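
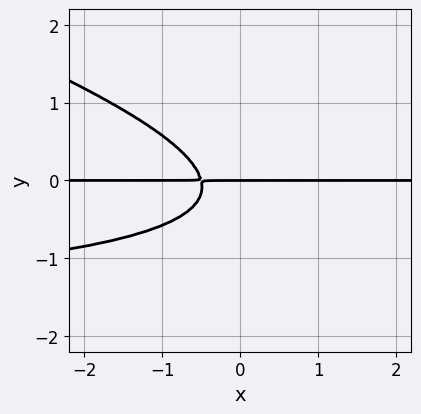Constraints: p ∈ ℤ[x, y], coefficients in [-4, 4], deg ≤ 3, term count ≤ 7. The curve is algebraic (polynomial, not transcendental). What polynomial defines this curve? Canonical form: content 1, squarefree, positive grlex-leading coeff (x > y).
x*y^2 + 3*y^3 + 2*x*y + y^2 + y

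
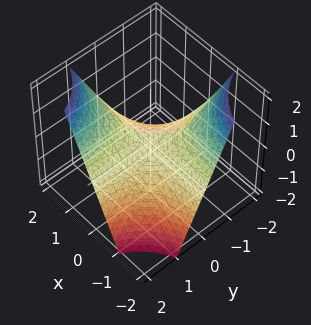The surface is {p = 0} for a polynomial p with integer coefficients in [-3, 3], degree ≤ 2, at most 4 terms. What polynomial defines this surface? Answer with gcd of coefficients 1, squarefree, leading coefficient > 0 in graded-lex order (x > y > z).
x*y - z

1. Degree: a hyperbolic paraboloid; a quadric, so deg p = 2.
2. Observable constraints: one z-axis crossing is at z = 0; the visible x-axis segment lies entirely on the surface.
3. Together with the visible shape, these determine p as stated. Check: (0, 2, 0) on the y-axis lies on the surface, and p(0, 2, 0) = 0. ✓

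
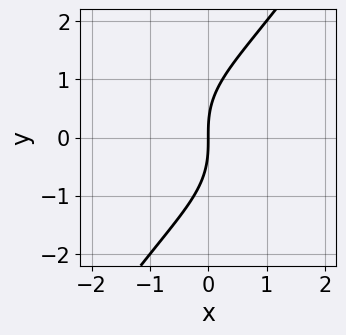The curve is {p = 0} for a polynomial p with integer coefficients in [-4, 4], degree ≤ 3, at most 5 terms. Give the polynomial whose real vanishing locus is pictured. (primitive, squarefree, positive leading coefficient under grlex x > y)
x^3 + x*y^2 - y^3 + 3*x

1. The degree is 3 — a generic line meets the curve in up to 3 points.
2. From the axis intercepts and sections: one y-axis crossing is at y = 0; it meets the x-axis at x = 0 (among the integer gridlines).
3. Assembling these constraints gives the stated polynomial.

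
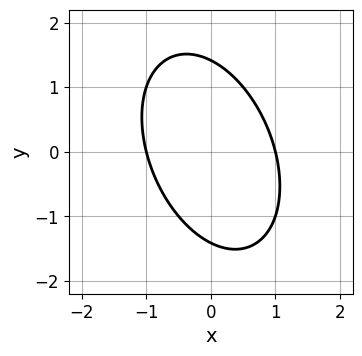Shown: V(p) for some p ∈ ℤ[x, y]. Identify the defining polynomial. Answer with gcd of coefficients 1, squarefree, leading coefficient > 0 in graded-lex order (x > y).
(a) Degree: a generic line meets the curve in up to 2 points, so deg p = 2.
(b) Against the integer gridlines: among the integer gridlines, it crosses the x-axis at x ∈ {-1, 1}.
(c) Putting this together gives p.

2*x^2 + x*y + y^2 - 2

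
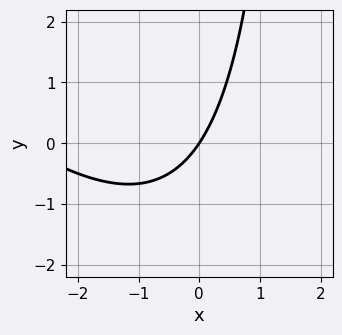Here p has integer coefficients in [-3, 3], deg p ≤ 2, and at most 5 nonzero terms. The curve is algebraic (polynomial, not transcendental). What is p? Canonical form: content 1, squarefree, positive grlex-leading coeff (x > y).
x^2 + x*y + 3*x - 2*y

1. The degree is 2 — no degree-1 curve has this shape.
2. From the axis intercepts and sections: one x-axis crossing is at x = 0; it meets the y-axis at y = 0 (among the integer gridlines).
3. Putting this together gives p.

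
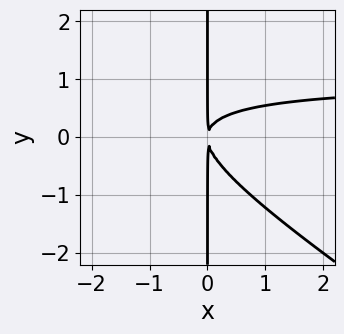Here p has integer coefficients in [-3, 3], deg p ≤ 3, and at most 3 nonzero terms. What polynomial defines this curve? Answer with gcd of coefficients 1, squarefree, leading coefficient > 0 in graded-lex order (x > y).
1. deg p = 3. A generic line meets the curve in up to 3 points.
2. Against the integer gridlines: the visible y-axis segment lies entirely on the curve.
3. Solving for integer coefficients yields p as stated.

2*x^2*y + 3*x*y^2 - 2*x^2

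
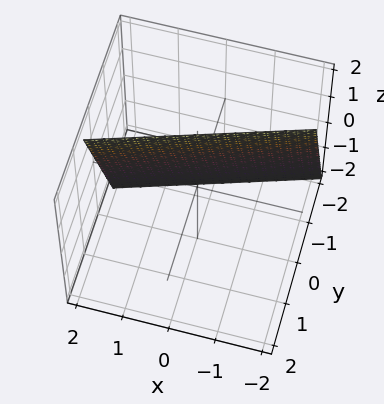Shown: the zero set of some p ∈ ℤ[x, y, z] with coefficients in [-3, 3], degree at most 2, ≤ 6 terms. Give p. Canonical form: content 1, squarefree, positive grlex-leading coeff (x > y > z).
x - 3*y + z - 2

1. deg p = 1. The surface is flat (a plane).
2. From the visible intercepts: it crosses the x-axis at the gridline x = 2; it meets the z-axis at z = 2 (among the integer gridlines).
3. Matching integer coefficients to the picture gives p.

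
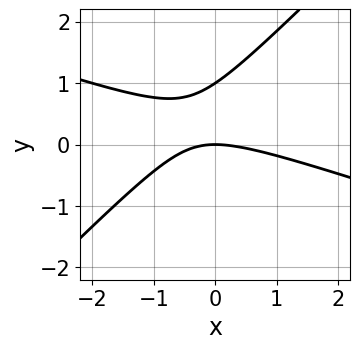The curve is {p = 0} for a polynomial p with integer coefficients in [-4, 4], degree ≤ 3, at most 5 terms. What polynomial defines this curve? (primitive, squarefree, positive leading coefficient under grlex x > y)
(a) The degree is 2 — no degree-1 curve has this shape.
(b) From the axis intercepts and sections: it meets the x-axis at x = 0 (among the integer gridlines); the y-axis gridline crossings are at y ∈ {0, 1}.
(c) Together with the visible shape, these determine p as stated.

x^2 + 2*x*y - 3*y^2 + 3*y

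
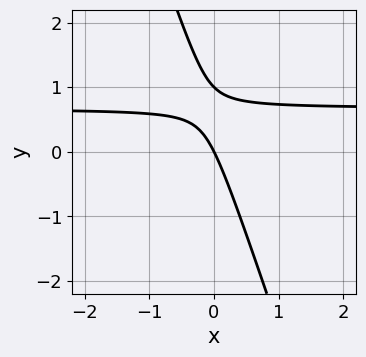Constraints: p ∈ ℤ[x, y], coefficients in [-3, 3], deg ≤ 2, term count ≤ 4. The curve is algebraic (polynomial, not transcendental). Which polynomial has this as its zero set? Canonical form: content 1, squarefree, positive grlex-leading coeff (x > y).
First, deg p = 2. A generic line meets the curve in up to 2 points.
Next, against the integer gridlines: among the integer gridlines, it crosses the y-axis at y ∈ {0, 1}; it meets the x-axis at x = 0 (among the integer gridlines).
Finally, putting this together gives p.

3*x*y + y^2 - 2*x - y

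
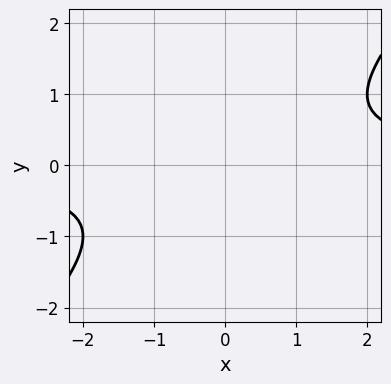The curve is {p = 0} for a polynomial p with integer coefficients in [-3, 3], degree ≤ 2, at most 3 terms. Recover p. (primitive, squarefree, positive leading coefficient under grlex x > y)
x*y - y^2 - 1

First, the degree is 2 — no degree-1 curve has this shape.
Next, from the axis intercepts and sections: no x-intercept at any integer in the box; it misses every integer gridline on the y-axis.
Finally, solving for integer coefficients yields p as stated.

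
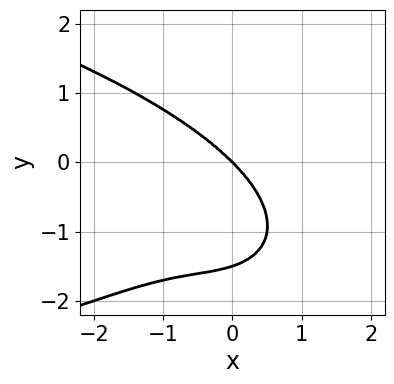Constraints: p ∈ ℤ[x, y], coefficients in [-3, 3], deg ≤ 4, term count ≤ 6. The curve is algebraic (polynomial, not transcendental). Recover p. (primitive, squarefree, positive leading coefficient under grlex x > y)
x^2*y^2 + 2*y^4 + 2*x^3 + x*y^2 + 3*y^3

First, degree: the shape is more complex than any degree-3 curve, so deg p = 4.
Next, from the visible intercepts: it crosses the x-axis at the gridline x = 0; it crosses the y-axis at the gridline y = 0.
Finally, the integer polynomial consistent with all of this is the stated p.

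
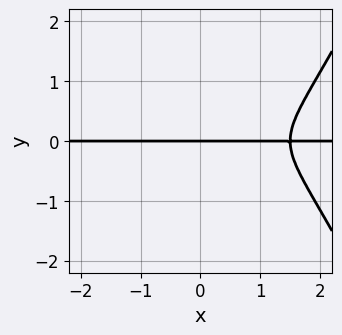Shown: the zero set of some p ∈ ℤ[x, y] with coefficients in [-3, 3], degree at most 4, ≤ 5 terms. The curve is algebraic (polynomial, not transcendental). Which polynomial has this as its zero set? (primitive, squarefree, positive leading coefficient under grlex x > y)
(a) deg p = 4. The shape is more complex than any degree-3 curve.
(b) From the axis intercepts and sections: it meets the y-axis at y = 0 (among the integer gridlines); the visible x-axis segment lies entirely on the curve.
(c) These observations pin down the coefficients.

2*x^3*y - 3*x^2*y - 3*y^3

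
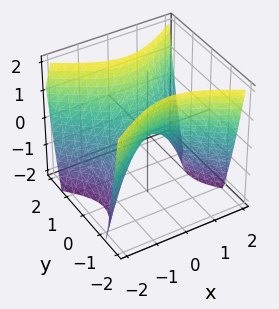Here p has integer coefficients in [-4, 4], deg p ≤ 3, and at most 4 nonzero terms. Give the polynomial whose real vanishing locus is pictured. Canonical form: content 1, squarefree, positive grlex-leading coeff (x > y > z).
(a) Degree: a saddle surface; a quadric, so deg p = 2.
(b) Symmetries: it's symmetric under x → −x, forcing even powers of x; mirror symmetry y ↦ −y ⇒ only even powers of y.
(c) Reading off the gridlines: it meets the z-axis at z = 0 (among the integer gridlines); one y-axis crossing is at y = 0; it meets the x-axis at x = 0 (among the integer gridlines).
(d) Assembling these constraints gives the stated polynomial.

2*x^2 - 3*y^2 + 2*z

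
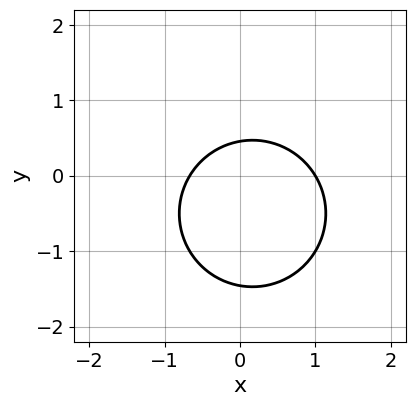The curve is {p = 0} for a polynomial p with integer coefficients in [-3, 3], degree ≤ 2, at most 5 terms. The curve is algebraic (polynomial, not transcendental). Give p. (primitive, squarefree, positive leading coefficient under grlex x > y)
3*x^2 + 3*y^2 - x + 3*y - 2

1. The degree is 2 — the shape is more complex than any degree-1 curve.
2. From the visible intercepts: it crosses the x-axis at the gridline x = 1.
3. Together with the visible shape, these determine p as stated.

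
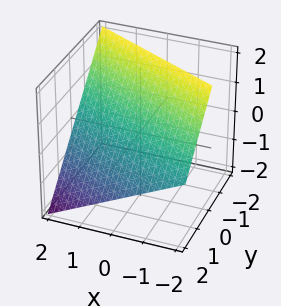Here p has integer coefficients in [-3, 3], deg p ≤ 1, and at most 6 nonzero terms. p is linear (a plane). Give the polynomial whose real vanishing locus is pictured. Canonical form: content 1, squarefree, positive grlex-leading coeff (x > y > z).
First, degree: every cross-section is a straight line — this is a plane, so deg p = 1.
Then, reading off the gridlines: one z-axis crossing is at z = 1; it meets the x-axis at x = 2 (among the integer gridlines).
Finally, assembling these constraints gives the stated polynomial. Check: (0, 1, 0) on the y-axis lies on the surface, and p(0, 1, 0) = 0. ✓

x + 2*y + 2*z - 2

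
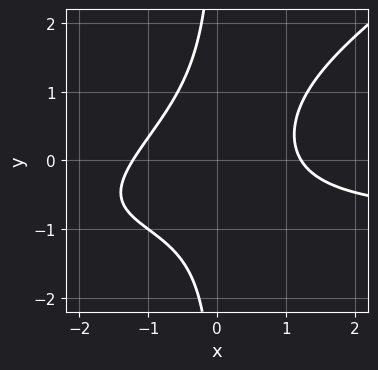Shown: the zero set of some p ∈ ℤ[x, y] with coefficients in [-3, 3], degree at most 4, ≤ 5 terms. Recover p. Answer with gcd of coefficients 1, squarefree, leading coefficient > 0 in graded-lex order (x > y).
2*x^2*y - 3*x*y^2 + 2*x^2 - 3

1. deg p = 3. No degree-2 curve has this shape.
2. Against the integer gridlines: it misses every integer gridline on the y-axis.
3. The integer polynomial consistent with all of this is the stated p.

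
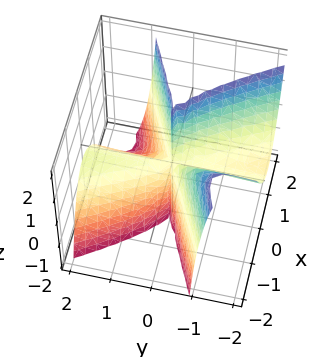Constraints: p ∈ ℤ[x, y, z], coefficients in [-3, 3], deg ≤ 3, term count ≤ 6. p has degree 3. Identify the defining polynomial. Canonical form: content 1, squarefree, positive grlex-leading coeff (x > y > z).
2*x^3 - 3*x^2*y - 2*x*y^2 - 2*y^2*z

1. deg p = 3. The shape is more complex than any degree-2 surface.
2. Checking where it meets the axes: it crosses the x-axis at the gridline x = 0; every point of the z-axis in the box is on the surface.
3. Matching integer coefficients to the picture gives p. Check: (0, -2, 0) on the y-axis lies on the surface, and p(0, -2, 0) = 0. ✓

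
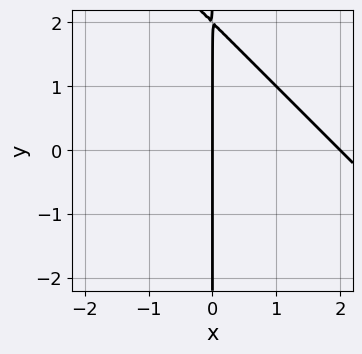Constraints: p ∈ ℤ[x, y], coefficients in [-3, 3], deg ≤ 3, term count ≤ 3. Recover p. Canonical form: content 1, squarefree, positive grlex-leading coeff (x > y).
x^2 + x*y - 2*x

(a) The degree is 2 — the shape is more complex than any degree-1 curve.
(b) Against the integer gridlines: the visible y-axis segment lies entirely on the curve; the x-axis gridline crossings are at x ∈ {0, 2}.
(c) Matching integer coefficients to the picture gives p.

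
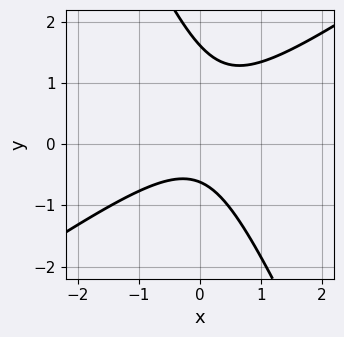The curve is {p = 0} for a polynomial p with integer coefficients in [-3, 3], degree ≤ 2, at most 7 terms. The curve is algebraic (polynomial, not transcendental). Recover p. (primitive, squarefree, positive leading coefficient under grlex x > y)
3*x^2 - 3*x*y - 2*y^2 + 2*y + 2

The degree is 2 — a generic line meets the curve in up to 2 points.
Against the integer gridlines: no x-intercept at any integer in the box.
Fitting integer coefficients to these (and the overall shape) gives p.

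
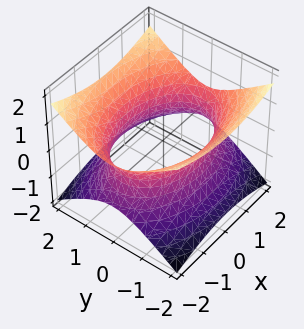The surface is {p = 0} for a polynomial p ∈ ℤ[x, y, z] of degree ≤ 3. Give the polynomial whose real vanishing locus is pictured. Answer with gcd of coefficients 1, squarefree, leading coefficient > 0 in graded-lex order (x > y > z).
x^2 + 2*y^2 - 3*z^2 - 3

(a) deg p = 2.
(b) Symmetries: the y ↦ −y reflection is a symmetry, so y appears only in even powers; it's symmetric under x → −x, forcing even powers of x; mirror symmetry z ↦ −z ⇒ only even powers of z.
(c) From the visible intercepts: it misses every integer gridline on the z-axis.
(d) Putting this together gives p.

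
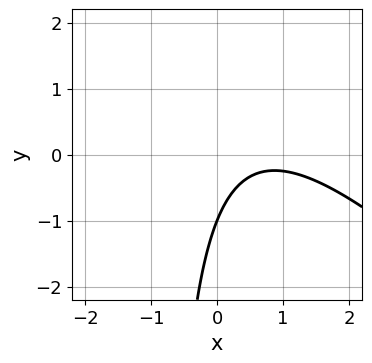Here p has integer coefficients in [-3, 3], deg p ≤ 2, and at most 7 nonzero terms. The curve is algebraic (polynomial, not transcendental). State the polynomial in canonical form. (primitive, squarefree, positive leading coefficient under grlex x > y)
2*x^2 + 2*x*y - 3*x + 2*y + 2

First, deg p = 2. No degree-1 curve has this shape.
Then, against the integer gridlines: it misses every integer gridline on the x-axis; it meets the y-axis at y = -1 (among the integer gridlines).
Finally, solving for integer coefficients yields p as stated.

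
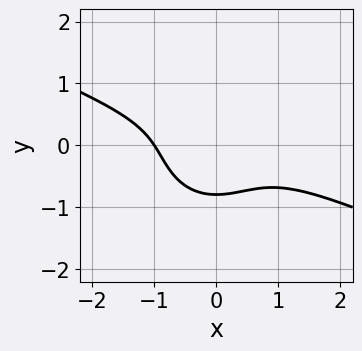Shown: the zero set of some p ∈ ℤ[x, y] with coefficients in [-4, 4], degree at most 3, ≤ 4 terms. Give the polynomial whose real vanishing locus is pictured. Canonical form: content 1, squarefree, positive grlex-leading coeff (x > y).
Degree: no degree-2 curve has this shape, so deg p = 3.
Observable constraints: it meets the x-axis at x = -1 (among the integer gridlines).
Assembling these constraints gives the stated polynomial.

x^3 + 2*x^2*y + 2*y^3 + 1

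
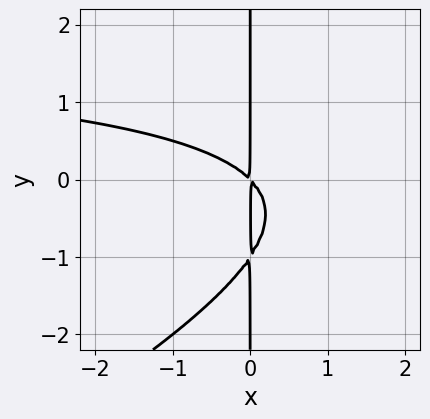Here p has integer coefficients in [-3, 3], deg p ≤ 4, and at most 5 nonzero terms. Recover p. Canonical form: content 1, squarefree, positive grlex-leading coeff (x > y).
First, the degree is 3 — a generic line meets the curve in up to 3 points.
Next, from the visible intercepts: every point of the y-axis in the box is on the curve.
Finally, assembling these constraints gives the stated polynomial.

x^2*y - 2*x*y^2 - 2*x^2 - 2*x*y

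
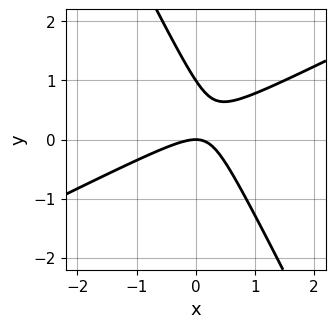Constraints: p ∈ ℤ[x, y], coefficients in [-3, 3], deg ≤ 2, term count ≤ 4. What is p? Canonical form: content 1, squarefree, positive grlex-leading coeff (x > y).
2*x^2 - 3*x*y - 2*y^2 + 2*y

The degree is 2 — the shape is more complex than any degree-1 curve.
Observable constraints: the y-axis gridline crossings are at y ∈ {0, 1}; it crosses the x-axis at the gridline x = 0.
Fitting integer coefficients to these (and the overall shape) gives p.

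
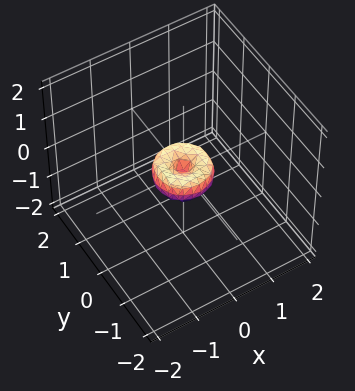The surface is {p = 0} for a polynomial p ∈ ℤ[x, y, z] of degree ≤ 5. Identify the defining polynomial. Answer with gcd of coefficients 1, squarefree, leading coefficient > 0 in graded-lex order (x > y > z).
Degree: a generic line meets the surface in up to 4 points, so deg p = 4.
Symmetry: the z-axis is an axis of rotation, so x and y enter only as x² + y².
From the axis intercepts and sections: one x-axis crossing is at x = 0; it meets the z-axis at z = 0 (among the integer gridlines).
Together with the visible shape, these determine p as stated.

2*x^4 + 4*x^2*y^2 + 2*y^4 - x^2 - y^2 + z^2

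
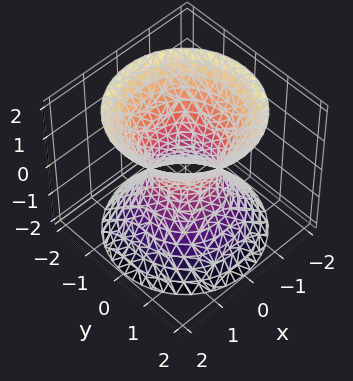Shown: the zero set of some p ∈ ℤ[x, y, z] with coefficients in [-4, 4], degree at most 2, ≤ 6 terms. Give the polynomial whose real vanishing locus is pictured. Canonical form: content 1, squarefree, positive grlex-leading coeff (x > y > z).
3*x^2 + 3*y^2 - 2*z^2 - 2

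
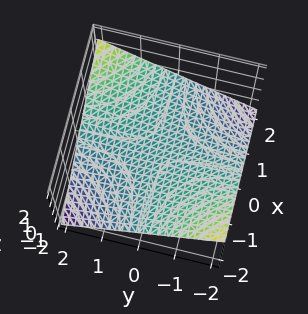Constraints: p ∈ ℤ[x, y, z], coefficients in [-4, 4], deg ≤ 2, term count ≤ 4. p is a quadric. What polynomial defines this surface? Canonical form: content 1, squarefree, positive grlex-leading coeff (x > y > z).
x*y - 3*z

(a) The degree is 2 — a hyperbolic paraboloid; a quadric.
(b) From the visible intercepts: one z-axis crossing is at z = 0; the visible y-axis segment lies entirely on the surface; every point of the x-axis in the box is on the surface.
(c) Assembling these constraints gives the stated polynomial.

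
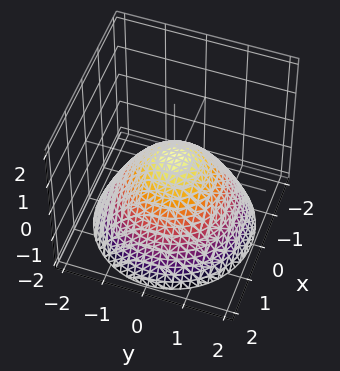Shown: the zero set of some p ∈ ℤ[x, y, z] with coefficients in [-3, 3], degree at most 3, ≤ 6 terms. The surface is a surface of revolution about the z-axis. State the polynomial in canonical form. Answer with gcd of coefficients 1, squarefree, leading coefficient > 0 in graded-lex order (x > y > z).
2*x^2 + 2*y^2 + 3*z - 1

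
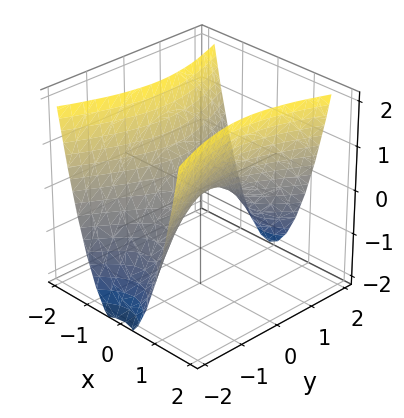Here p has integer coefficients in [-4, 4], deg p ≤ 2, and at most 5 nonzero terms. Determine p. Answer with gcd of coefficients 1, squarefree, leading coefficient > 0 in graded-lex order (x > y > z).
3*x^2 - y^2 - 2*z

deg p = 2. A saddle surface; a quadric.
Symmetries: it's symmetric under x → −x, forcing even powers of x; it's symmetric under y → −y, forcing even powers of y.
From the visible intercepts: it meets the z-axis at z = 0 (among the integer gridlines); it crosses the y-axis at the gridline y = 0.
Assembling these constraints gives the stated polynomial.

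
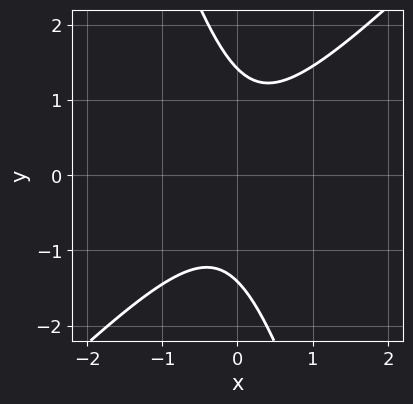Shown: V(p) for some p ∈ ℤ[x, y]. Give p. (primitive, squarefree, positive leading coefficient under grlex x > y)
3*x^2 - 2*x*y - y^2 + 2

(a) The degree is 2 — the shape is more complex than any degree-1 curve.
(b) Checking where it meets the axes: it misses every integer gridline on the x-axis.
(c) Assembling these constraints gives the stated polynomial.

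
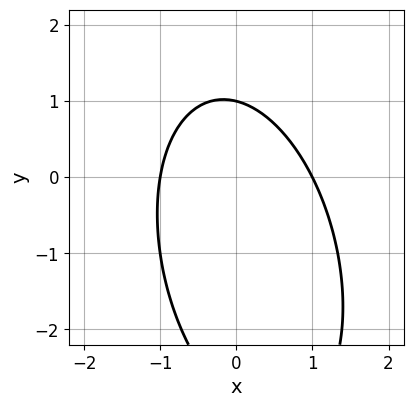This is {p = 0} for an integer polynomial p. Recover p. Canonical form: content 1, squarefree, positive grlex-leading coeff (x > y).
First, degree: no degree-1 curve has this shape, so deg p = 2.
Next, against the integer gridlines: it meets the y-axis at y = 1 (among the integer gridlines); among the integer gridlines, it crosses the x-axis at x ∈ {-1, 1}.
Finally, matching integer coefficients to the picture gives p.

3*x^2 + x*y + y^2 + 2*y - 3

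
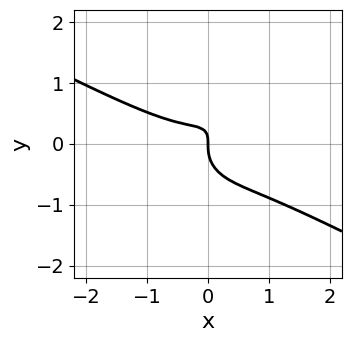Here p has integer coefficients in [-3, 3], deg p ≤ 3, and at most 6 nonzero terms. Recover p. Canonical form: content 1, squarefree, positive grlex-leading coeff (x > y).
2*x^3 + 3*x^2*y + 3*y^3 - 2*x*y + x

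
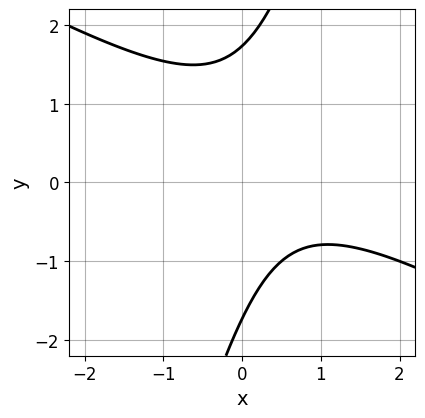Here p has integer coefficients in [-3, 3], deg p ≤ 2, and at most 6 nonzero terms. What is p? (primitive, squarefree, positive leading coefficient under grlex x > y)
2*x^2 + 3*x*y - y^2 - 2*x + 3

(a) deg p = 2. A generic line meets the curve in up to 2 points.
(b) From the axis intercepts and sections: no x-intercept at any integer in the box.
(c) Matching integer coefficients to the picture gives p.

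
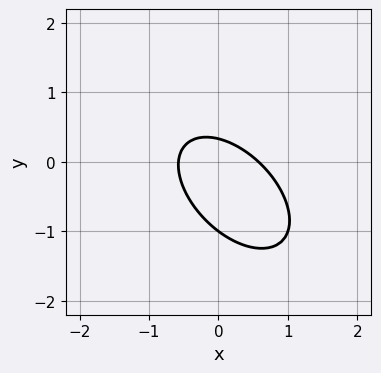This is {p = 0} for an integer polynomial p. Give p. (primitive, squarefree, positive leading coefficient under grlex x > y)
First, the degree is 2 — the shape is more complex than any degree-1 curve.
Then, against the integer gridlines: it crosses the y-axis at the gridline y = -1.
Finally, putting this together gives p.

3*x^2 + 3*x*y + 3*y^2 + 2*y - 1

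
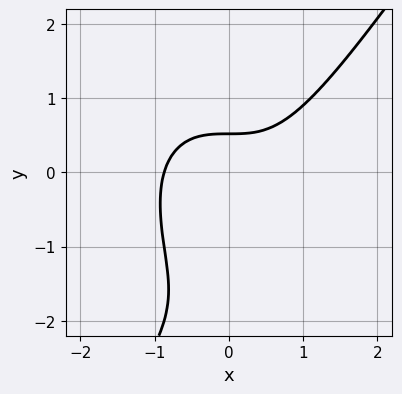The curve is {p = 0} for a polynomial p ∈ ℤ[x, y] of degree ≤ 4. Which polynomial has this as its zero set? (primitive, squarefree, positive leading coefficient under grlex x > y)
1. deg p = 3. No degree-2 curve has this shape.
2. Matching integer coefficients to the picture gives p.

3*x^3 - y^3 - 3*y^2 - 2*y + 2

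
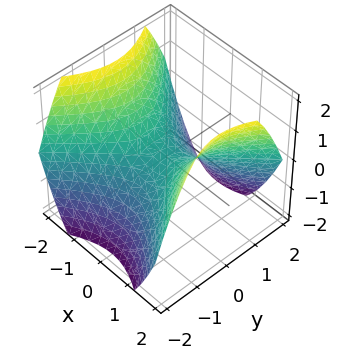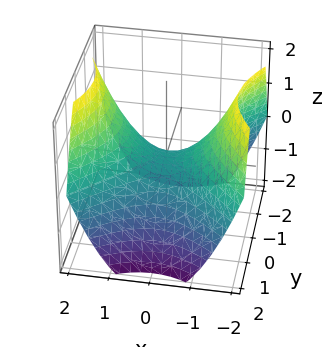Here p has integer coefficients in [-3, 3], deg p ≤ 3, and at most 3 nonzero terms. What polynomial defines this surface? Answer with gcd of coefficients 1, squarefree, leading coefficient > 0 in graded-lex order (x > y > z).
2*x^2 - 2*y^2 - 3*z

deg p = 2. A saddle surface; a quadric.
Symmetries: it's symmetric under x → −x, forcing even powers of x; mirror symmetry y ↦ −y ⇒ only even powers of y.
Observable constraints: it crosses the z-axis at the gridline z = 0; it meets the y-axis at y = 0 (among the integer gridlines); one x-axis crossing is at x = 0.
Fitting integer coefficients to these (and the overall shape) gives p.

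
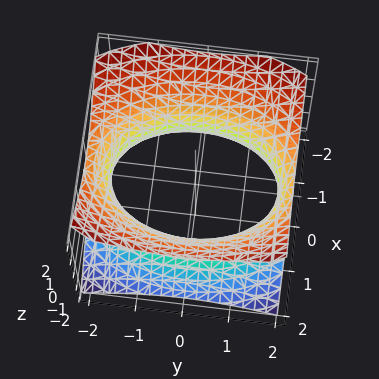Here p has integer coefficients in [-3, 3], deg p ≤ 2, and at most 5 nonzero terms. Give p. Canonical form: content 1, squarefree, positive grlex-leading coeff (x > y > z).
The degree is 2 — one connected sheet with a waist; a quadric.
Symmetries: it's symmetric under z → −z, forcing even powers of z; the y ↦ −y reflection is a symmetry, so y appears only in even powers; the x ↦ −x reflection is a symmetry, so x appears only in even powers.
Observable constraints: the surface avoids every integer z-axis point in the box.
Together with the visible shape, these determine p as stated.

2*x^2 + y^2 - 2*z^2 - 3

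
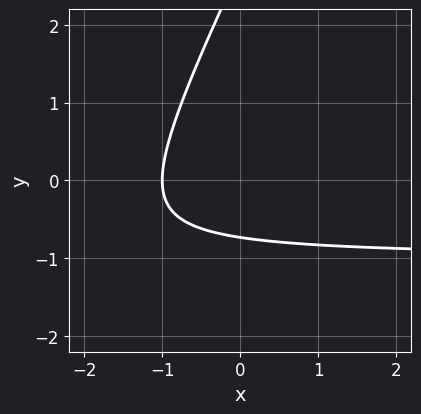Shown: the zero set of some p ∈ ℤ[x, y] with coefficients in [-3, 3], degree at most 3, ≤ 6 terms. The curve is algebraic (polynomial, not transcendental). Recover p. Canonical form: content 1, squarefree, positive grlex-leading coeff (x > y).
Degree: the shape is more complex than any degree-1 curve, so deg p = 2.
From the visible intercepts: one x-axis crossing is at x = -1.
These observations pin down the coefficients.

2*x*y - y^2 + 2*x + 2*y + 2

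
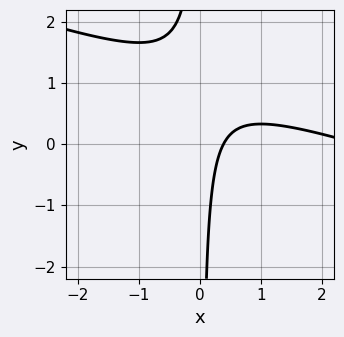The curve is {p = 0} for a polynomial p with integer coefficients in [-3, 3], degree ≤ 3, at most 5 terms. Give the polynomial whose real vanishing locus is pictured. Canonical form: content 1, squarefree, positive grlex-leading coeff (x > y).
x^2 + 3*x*y - 3*x + 1

First, deg p = 2. No degree-1 curve has this shape.
Then, observable constraints: no y-intercept at any integer in the box.
Finally, fitting integer coefficients to these (and the overall shape) gives p.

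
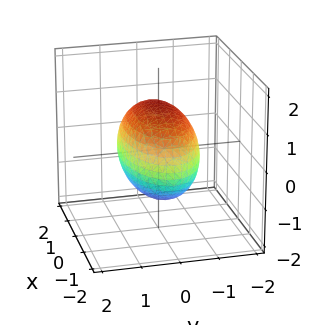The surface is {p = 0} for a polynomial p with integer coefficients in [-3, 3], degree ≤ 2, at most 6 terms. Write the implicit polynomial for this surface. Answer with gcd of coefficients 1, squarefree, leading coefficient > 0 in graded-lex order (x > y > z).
x^2 + 3*y^2 + 2*z^2 - 3

1. deg p = 2. A closed, bounded, convex surface; a quadric.
2. Symmetries: the x ↦ −x reflection is a symmetry, so x appears only in even powers; it's symmetric under y → −y, forcing even powers of y; the z ↦ −z reflection is a symmetry, so z appears only in even powers.
3. From the visible intercepts: among the integer gridlines, it crosses the y-axis at y ∈ {-1, 1}.
4. Solving for integer coefficients yields p as stated.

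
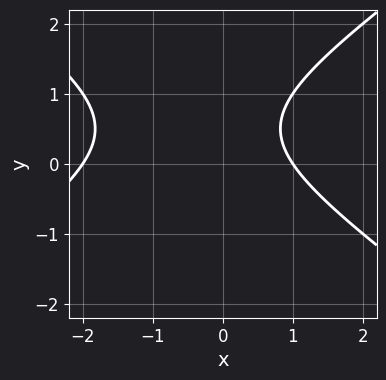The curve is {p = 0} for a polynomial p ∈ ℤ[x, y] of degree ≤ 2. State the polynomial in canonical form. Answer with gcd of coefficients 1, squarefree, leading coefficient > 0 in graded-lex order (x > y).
x^2 - 2*y^2 + x + 2*y - 2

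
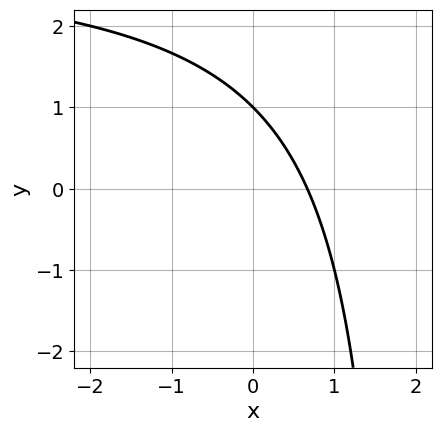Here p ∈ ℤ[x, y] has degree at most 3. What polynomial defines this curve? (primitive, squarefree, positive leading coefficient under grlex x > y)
First, deg p = 2. A generic line meets the curve in up to 2 points.
Next, checking where it meets the axes: one y-axis crossing is at y = 1.
Finally, assembling these constraints gives the stated polynomial.

x*y - 3*x - 2*y + 2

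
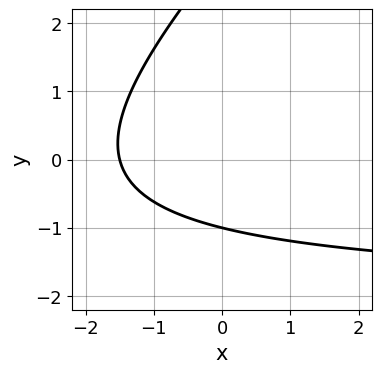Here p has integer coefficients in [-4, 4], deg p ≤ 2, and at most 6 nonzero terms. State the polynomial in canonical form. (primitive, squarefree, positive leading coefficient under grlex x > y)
x*y - y^2 + 2*x + 2*y + 3

1. Degree: the shape is more complex than any degree-1 curve, so deg p = 2.
2. Reading off the gridlines: one y-axis crossing is at y = -1.
3. Assembling these constraints gives the stated polynomial.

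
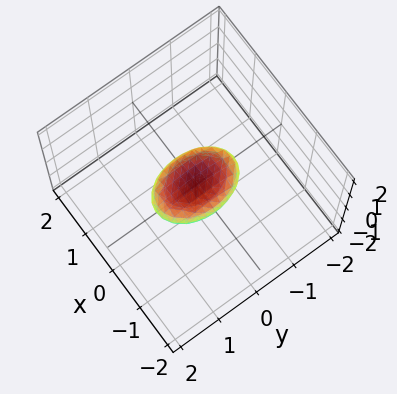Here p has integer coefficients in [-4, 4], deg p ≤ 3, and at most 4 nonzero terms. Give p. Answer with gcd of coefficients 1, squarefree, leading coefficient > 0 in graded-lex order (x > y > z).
Degree: a closed, bounded, convex surface; a quadric, so deg p = 2.
Symmetries: it's symmetric under x → −x, forcing even powers of x; the y ↦ −y reflection is a symmetry, so y appears only in even powers; it's symmetric under z → −z, forcing even powers of z.
Against the integer gridlines: the y-axis gridline crossings are at y ∈ {-1, 1}.
Together with the visible shape, these determine p as stated.

2*x^2 + y^2 + 3*z^2 - 1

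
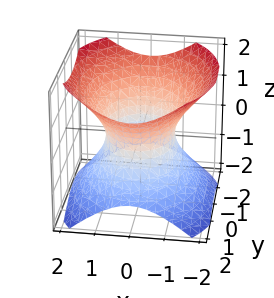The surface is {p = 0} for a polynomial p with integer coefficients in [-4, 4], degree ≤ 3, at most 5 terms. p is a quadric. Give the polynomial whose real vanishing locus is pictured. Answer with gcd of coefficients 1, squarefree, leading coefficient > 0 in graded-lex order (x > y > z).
3*x^2 + 2*y^2 - 3*z^2 - 3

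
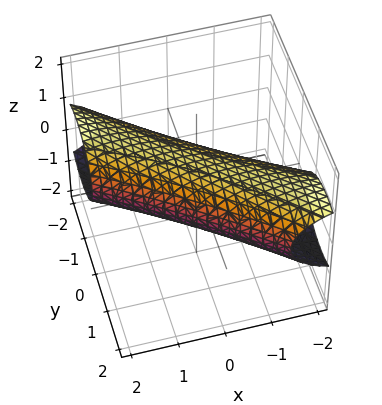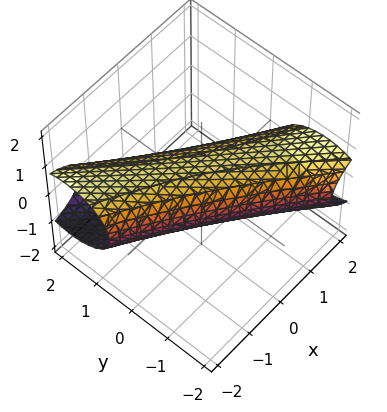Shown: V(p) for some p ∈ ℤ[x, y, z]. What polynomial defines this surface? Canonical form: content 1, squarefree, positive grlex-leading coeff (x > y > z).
First, deg p = 2.
Next, checking where it meets the axes: the y-axis gridline crossings are at y ∈ {-1, 1}.
Finally, matching integer coefficients to the picture gives p.

x^2 + 3*x*y + 2*y^2 + 3*z^2 - 2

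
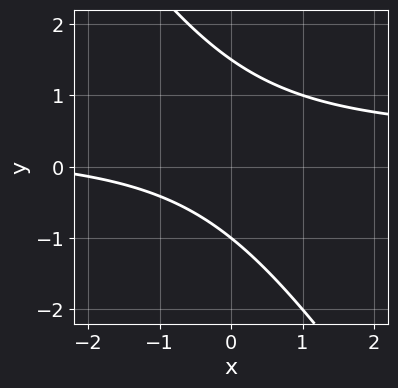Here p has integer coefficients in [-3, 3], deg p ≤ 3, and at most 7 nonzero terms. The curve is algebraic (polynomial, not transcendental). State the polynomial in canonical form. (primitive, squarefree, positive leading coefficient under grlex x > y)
1. The degree is 2 — no degree-1 curve has this shape.
2. Observable constraints: it misses every integer gridline on the x-axis; it meets the y-axis at y = -1 (among the integer gridlines).
3. Together with the visible shape, these determine p as stated.

3*x*y + 2*y^2 - x - y - 3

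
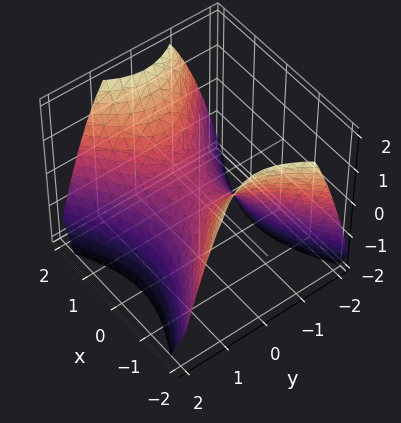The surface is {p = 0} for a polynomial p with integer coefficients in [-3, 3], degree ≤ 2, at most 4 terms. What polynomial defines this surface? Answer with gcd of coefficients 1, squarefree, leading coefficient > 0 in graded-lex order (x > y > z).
2*x^2 - 3*y^2 - 3*z

(a) The degree is 2 — a saddle surface; a quadric.
(b) Symmetries: it's symmetric under x → −x, forcing even powers of x; mirror symmetry y ↦ −y ⇒ only even powers of y.
(c) From the axis intercepts and sections: it meets the x-axis at x = 0 (among the integer gridlines); it crosses the y-axis at the gridline y = 0; it meets the z-axis at z = 0 (among the integer gridlines).
(d) Together with the visible shape, these determine p as stated.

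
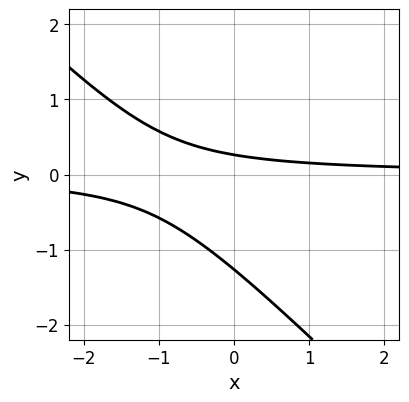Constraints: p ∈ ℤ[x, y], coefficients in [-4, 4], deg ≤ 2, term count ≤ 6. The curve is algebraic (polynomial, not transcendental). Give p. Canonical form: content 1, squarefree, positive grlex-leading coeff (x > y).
3*x*y + 3*y^2 + 3*y - 1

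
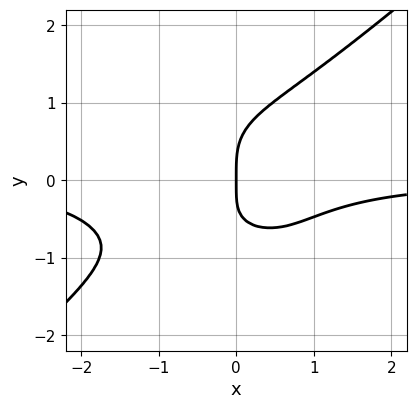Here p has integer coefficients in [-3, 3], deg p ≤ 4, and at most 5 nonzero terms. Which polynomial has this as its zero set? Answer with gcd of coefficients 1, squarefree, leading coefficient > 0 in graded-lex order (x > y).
Degree: a generic line meets the curve in up to 4 points, so deg p = 4.
Reading off the gridlines: one x-axis crossing is at x = 0; it crosses the y-axis at the gridline y = 0.
Putting this together gives p.

2*x^3*y - 3*y^4 + 2*x^2*y + 2*x*y + 3*x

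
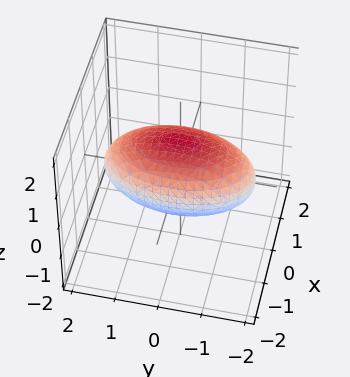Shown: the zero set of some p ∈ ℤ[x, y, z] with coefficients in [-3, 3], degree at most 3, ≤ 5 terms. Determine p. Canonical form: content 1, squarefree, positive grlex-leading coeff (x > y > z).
3*x^2 + y^2 + 3*z^2 - 3

(a) Degree: a closed, bounded, convex surface; a quadric, so deg p = 2.
(b) Symmetries: mirror symmetry z ↦ −z ⇒ only even powers of z; it's symmetric under x → −x, forcing even powers of x; it's symmetric under y → −y, forcing even powers of y.
(c) Against the integer gridlines: among the integer gridlines, it crosses the x-axis at x ∈ {-1, 1}; the z-axis gridline crossings are at z ∈ {-1, 1}.
(d) Matching integer coefficients to the picture gives p.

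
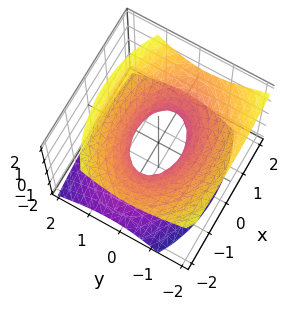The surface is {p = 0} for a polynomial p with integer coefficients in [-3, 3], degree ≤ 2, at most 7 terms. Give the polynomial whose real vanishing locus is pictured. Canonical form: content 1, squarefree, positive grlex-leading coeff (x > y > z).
Degree: a generic line meets the surface in up to 2 points, so deg p = 2.
From the axis intercepts and sections: the x-axis gridline crossings are at x ∈ {-1, 1}; the surface avoids every integer z-axis point in the box.
Assembling these constraints gives the stated polynomial.

x^2 + 2*y^2 + y*z - 2*z^2 - 1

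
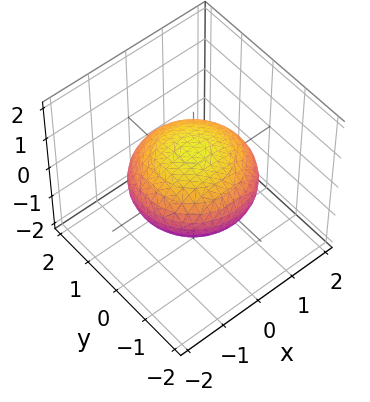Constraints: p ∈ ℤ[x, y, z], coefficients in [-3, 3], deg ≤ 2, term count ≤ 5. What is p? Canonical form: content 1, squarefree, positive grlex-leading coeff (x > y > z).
First, deg p = 2. Bounded and convex; a quadric.
Then, by symmetry, every cross-section ⟂ z is a circle, so x, y appear only via x² + y²; it's symmetric under z → −z, forcing even powers of z.
Next, against the integer gridlines: a circular section at z = 0 has radius between 1 and 2; among the integer gridlines, it crosses the z-axis at z ∈ {-1, 1}.
Finally, solving for integer coefficients yields p as stated.

x^2 + y^2 + 2*z^2 - 2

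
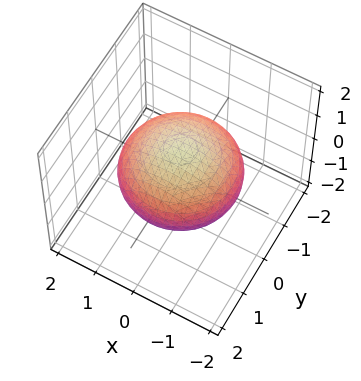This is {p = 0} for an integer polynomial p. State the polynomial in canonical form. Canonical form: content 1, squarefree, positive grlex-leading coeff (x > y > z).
x^2 + y^2 + 2*z^2 - 2

(a) deg p = 2. A generic line meets the surface in up to 2 points.
(b) Symmetry: the z-axis is an axis of rotation, so x and y enter only as x² + y².
(c) Checking where it meets the axes: a circular section at z = 0 has radius between 1 and 2; among the integer gridlines, it crosses the z-axis at z ∈ {-1, 1}.
(d) Matching integer coefficients to the picture gives p.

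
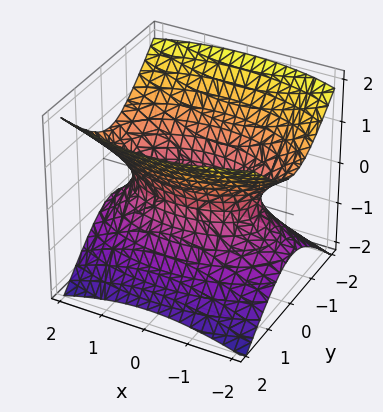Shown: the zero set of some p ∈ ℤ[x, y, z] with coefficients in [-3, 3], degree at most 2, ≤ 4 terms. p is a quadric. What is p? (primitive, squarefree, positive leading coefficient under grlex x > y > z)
First, degree: an hourglass — one-sheet hyperboloid; a quadric, so deg p = 2.
Next, symmetries: mirror symmetry z ↦ −z ⇒ only even powers of z; it's symmetric under y → −y, forcing even powers of y; mirror symmetry x ↦ −x ⇒ only even powers of x.
Next, observable constraints: the surface avoids every integer z-axis point in the box.
Finally, solving for integer coefficients yields p as stated.

x^2 + 3*y^2 - 3*z^2 - 2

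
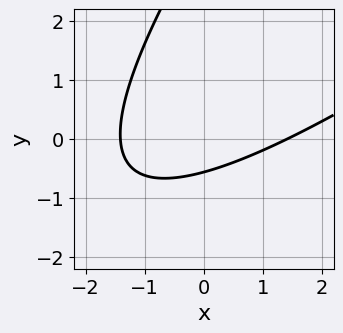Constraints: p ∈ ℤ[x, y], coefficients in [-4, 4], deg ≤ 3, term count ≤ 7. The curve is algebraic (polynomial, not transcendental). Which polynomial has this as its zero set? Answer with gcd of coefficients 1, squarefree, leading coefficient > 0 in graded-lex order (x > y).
x^2 - 2*x*y + y^2 - 3*y - 2

The degree is 2 — a generic line meets the curve in up to 2 points.
Putting this together gives p.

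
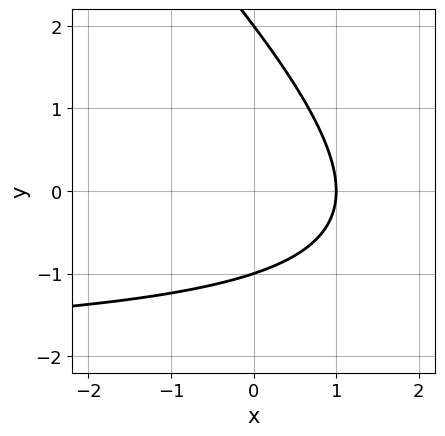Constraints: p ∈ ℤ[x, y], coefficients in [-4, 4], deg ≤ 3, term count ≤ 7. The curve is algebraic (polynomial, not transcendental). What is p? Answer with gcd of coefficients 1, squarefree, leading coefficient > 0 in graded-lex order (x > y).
x*y + y^2 + 2*x - y - 2

1. deg p = 2.
2. Observable constraints: among the integer gridlines, it crosses the y-axis at y ∈ {-1, 2}; it crosses the x-axis at the gridline x = 1.
3. Solving for integer coefficients yields p as stated.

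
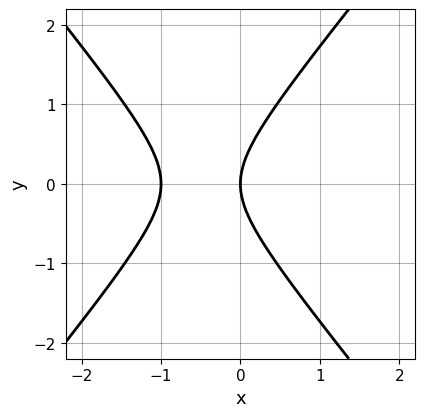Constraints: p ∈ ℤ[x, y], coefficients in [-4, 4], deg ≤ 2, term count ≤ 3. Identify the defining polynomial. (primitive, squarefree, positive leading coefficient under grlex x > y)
3*x^2 - 2*y^2 + 3*x

The degree is 2 — no degree-1 curve has this shape.
Symmetries: it's symmetric under y → −y, forcing even powers of y.
Reading off the gridlines: the x-axis gridline crossings are at x ∈ {-1, 0}; it meets the y-axis at y = 0 (among the integer gridlines).
Putting this together gives p.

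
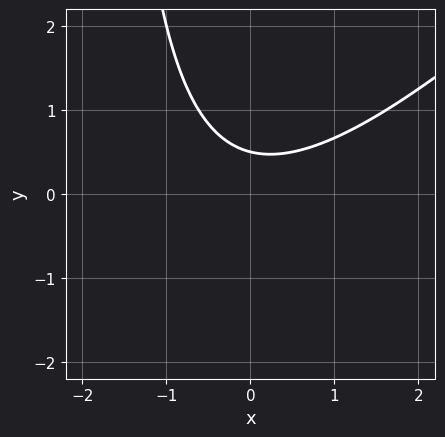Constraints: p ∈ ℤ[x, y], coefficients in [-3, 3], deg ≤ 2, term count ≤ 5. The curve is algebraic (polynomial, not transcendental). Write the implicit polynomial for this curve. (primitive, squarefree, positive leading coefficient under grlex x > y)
Degree: the shape is more complex than any degree-1 curve, so deg p = 2.
From the visible intercepts: it misses every integer gridline on the x-axis.
Solving for integer coefficients yields p as stated.

x^2 - x*y - 2*y + 1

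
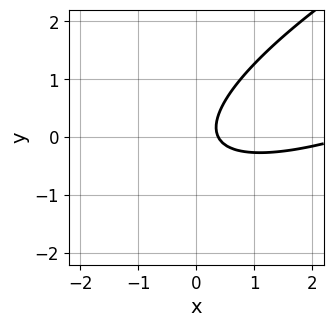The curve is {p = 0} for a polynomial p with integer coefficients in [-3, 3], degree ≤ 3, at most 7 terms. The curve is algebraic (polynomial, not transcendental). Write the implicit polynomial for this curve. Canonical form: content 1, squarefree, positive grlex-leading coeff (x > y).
deg p = 2. The shape is more complex than any degree-1 curve.
Checking where it meets the axes: no y-intercept at any integer in the box.
The integer polynomial consistent with all of this is the stated p.

x^2 - 3*x*y + 3*y^2 - 3*x + 1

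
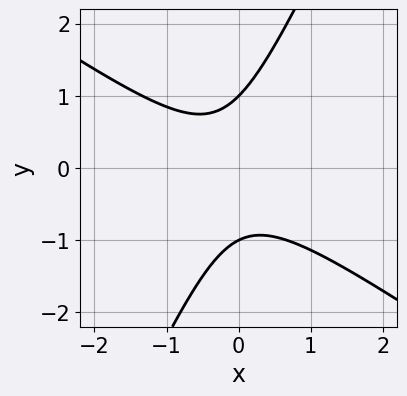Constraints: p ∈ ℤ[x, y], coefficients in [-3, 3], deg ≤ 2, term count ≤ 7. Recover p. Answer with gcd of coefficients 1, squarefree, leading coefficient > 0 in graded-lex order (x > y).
Degree: a generic line meets the curve in up to 2 points, so deg p = 2.
Reading off the gridlines: the curve avoids every integer x-axis point in the box; the y-axis gridline crossings are at y ∈ {-1, 1}.
These observations pin down the coefficients.

3*x^2 + 3*x*y - 2*y^2 + x + 2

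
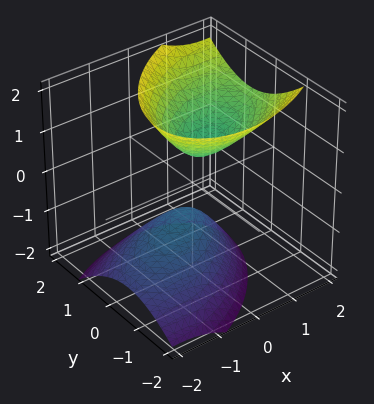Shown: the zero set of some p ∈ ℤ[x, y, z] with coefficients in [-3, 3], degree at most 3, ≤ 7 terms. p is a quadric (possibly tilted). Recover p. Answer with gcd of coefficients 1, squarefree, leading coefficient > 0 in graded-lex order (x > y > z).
2*x^2 - 2*x*y - 2*x*z + 3*y^2 - 2*z^2 + 1

The picture has 2 separate pieces.
deg p = 2.
From the visible intercepts: no x-intercept at any integer in the box; the surface avoids every integer y-axis point in the box.
Together with the visible shape, these determine p as stated.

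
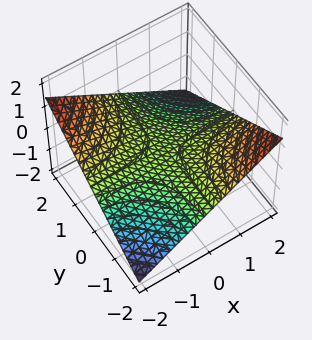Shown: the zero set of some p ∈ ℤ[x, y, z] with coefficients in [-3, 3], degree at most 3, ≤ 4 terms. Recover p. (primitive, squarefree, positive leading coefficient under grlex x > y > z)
First, degree: a saddle surface; a quadric, so deg p = 2.
Then, against the integer gridlines: the visible x-axis segment lies entirely on the surface; the visible y-axis segment lies entirely on the surface; one z-axis crossing is at z = 0.
Finally, together with the visible shape, these determine p as stated.

x*y + 3*z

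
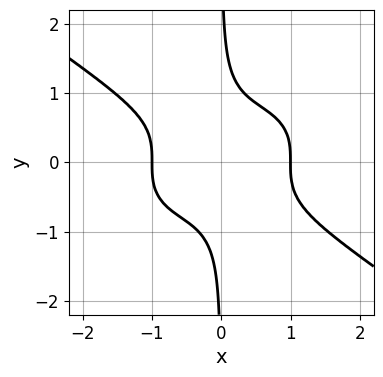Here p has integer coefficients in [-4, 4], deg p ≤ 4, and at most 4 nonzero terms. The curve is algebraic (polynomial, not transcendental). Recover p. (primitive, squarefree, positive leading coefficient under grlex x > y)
x^4 + 3*x*y^3 - 1

deg p = 4.
Observable constraints: the x-axis gridline crossings are at x ∈ {-1, 1}; the curve avoids every integer y-axis point in the box.
Fitting integer coefficients to these (and the overall shape) gives p.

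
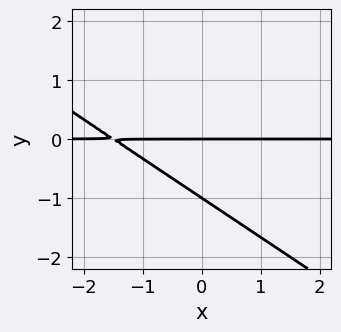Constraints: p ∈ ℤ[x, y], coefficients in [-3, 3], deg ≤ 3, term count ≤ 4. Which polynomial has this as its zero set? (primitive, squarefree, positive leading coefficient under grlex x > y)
(a) deg p = 2. No degree-1 curve has this shape.
(b) Against the integer gridlines: every point of the x-axis in the box is on the curve; among the integer gridlines, it crosses the y-axis at y ∈ {-1, 0}.
(c) Solving for integer coefficients yields p as stated.

2*x*y + 3*y^2 + 3*y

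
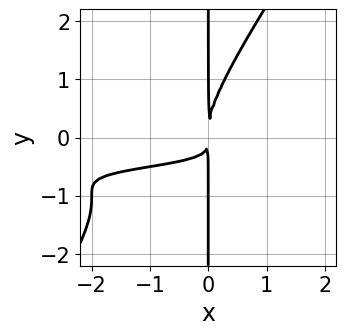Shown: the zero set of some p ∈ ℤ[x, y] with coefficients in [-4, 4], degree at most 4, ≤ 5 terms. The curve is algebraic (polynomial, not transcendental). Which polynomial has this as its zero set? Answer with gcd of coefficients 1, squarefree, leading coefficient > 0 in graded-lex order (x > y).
3*x^2*y^2 - 2*x*y^3 + 3*x^2*y + x^2

First, the degree is 4 — a generic line meets the curve in up to 4 points.
Next, observable constraints: every point of the y-axis in the box is on the curve.
Finally, the integer polynomial consistent with all of this is the stated p.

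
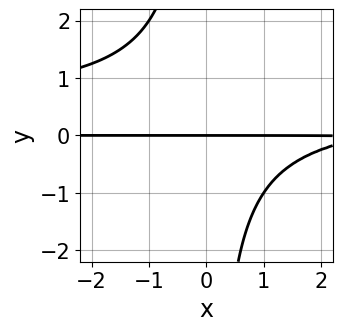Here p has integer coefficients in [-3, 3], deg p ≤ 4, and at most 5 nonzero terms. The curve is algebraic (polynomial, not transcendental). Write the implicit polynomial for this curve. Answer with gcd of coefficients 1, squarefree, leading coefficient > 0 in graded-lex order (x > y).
2*x*y^2 - x*y + 3*y

First, deg p = 3. The shape is more complex than any degree-2 curve.
Next, from the axis intercepts and sections: one y-axis crossing is at y = 0; every point of the x-axis in the box is on the curve.
Finally, assembling these constraints gives the stated polynomial.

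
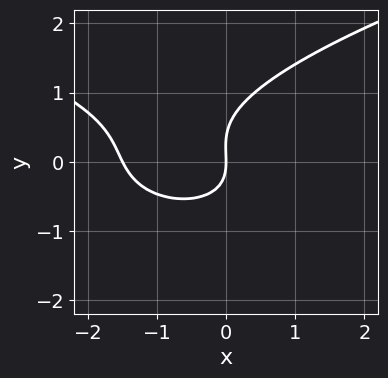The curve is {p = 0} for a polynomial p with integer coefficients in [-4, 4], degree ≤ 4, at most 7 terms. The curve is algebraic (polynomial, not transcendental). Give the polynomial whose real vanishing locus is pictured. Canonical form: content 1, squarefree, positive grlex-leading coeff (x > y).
3*y^3 - 2*x^2 - x*y - y^2 - 3*x

1. deg p = 3. A generic line meets the curve in up to 3 points.
2. Observable constraints: it crosses the x-axis at the gridline x = 0; one y-axis crossing is at y = 0.
3. These observations pin down the coefficients.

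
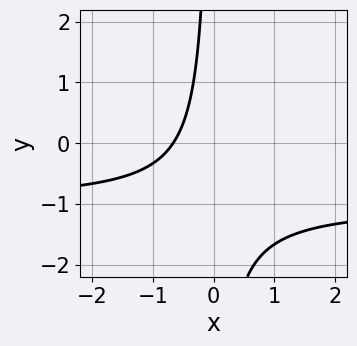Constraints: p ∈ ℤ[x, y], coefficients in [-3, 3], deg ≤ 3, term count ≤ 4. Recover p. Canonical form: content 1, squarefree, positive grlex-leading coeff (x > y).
3*x*y + 3*x + 2

Degree: a generic line meets the curve in up to 2 points, so deg p = 2.
From the axis intercepts and sections: it misses every integer gridline on the y-axis.
These observations pin down the coefficients.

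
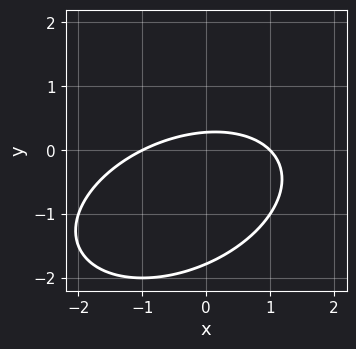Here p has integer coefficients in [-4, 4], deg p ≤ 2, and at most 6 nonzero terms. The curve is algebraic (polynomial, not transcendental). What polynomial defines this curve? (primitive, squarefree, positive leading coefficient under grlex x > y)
1. Degree: a generic line meets the curve in up to 2 points, so deg p = 2.
2. Against the integer gridlines: among the integer gridlines, it crosses the x-axis at x ∈ {-1, 1}.
3. Matching integer coefficients to the picture gives p.

x^2 - x*y + 2*y^2 + 3*y - 1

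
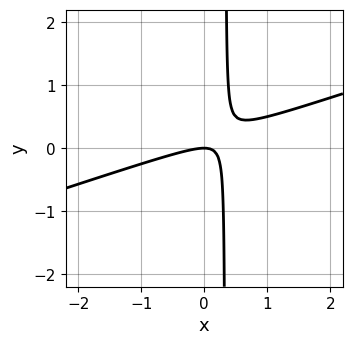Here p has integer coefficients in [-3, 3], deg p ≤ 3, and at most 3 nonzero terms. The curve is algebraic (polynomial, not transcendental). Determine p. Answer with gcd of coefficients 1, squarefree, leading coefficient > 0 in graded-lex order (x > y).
x^2 - 3*x*y + y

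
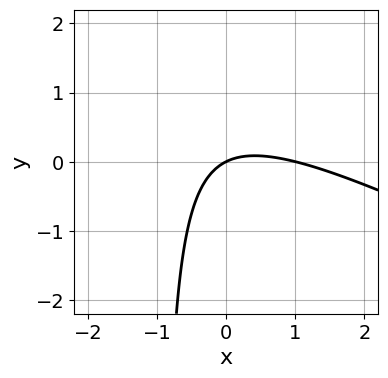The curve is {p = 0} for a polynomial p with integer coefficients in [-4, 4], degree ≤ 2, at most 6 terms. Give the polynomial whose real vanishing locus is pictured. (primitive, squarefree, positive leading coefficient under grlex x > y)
First, degree: no degree-1 curve has this shape, so deg p = 2.
Then, against the integer gridlines: it crosses the y-axis at the gridline y = 0; among the integer gridlines, it crosses the x-axis at x ∈ {0, 1}.
Finally, putting this together gives p.

x^2 + 2*x*y - x + 2*y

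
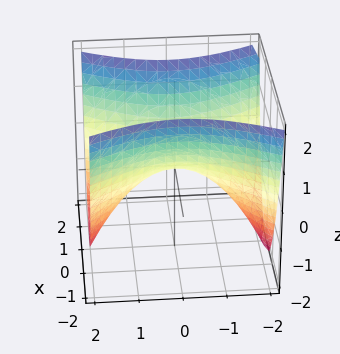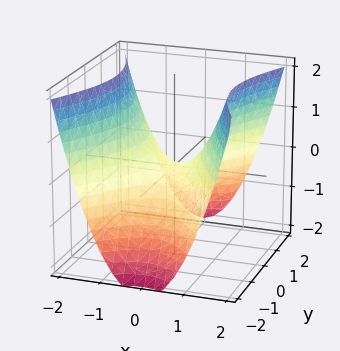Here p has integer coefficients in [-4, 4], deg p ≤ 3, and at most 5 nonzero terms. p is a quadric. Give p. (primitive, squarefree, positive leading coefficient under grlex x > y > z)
First, deg p = 2. A hyperbolic paraboloid; a quadric.
Then, symmetries: it's symmetric under y → −y, forcing even powers of y; mirror symmetry x ↦ −x ⇒ only even powers of x.
Then, from the visible intercepts: one z-axis crossing is at z = 0; one x-axis crossing is at x = 0; it meets the y-axis at y = 0 (among the integer gridlines).
Finally, solving for integer coefficients yields p as stated.

2*x^2 - y^2 - 2*z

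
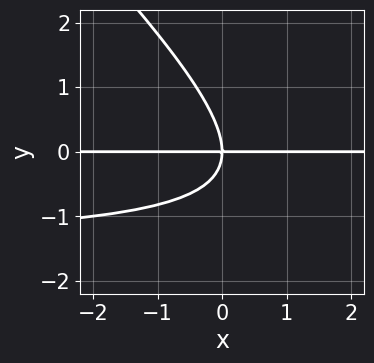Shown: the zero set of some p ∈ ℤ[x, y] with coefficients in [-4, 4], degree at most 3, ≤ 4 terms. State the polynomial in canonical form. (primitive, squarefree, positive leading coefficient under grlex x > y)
2*x*y^2 + 2*y^3 + 3*x*y

The degree is 3 — the shape is more complex than any degree-2 curve.
Observable constraints: the visible x-axis segment lies entirely on the curve; it crosses the y-axis at the gridline y = 0.
Together with the visible shape, these determine p as stated.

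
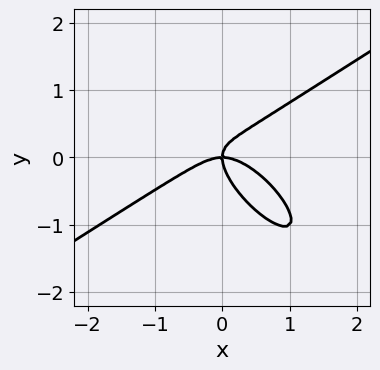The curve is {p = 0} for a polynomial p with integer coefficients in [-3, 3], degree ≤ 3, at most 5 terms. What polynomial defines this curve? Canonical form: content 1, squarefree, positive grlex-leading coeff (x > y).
deg p = 3. The shape is more complex than any degree-2 curve.
Against the integer gridlines: it crosses the y-axis at the gridline y = 0; it crosses the x-axis at the gridline x = 0.
Fitting integer coefficients to these (and the overall shape) gives p.

2*x^3 - 3*x*y^2 - 3*y^3 + 2*x*y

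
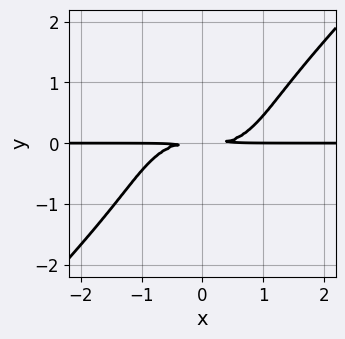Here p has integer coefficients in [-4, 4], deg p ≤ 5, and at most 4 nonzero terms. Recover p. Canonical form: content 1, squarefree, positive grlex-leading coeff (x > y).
Degree: the shape is more complex than any degree-3 curve, so deg p = 4.
From the axis intercepts and sections: every point of the x-axis in the box is on the curve.
These observations pin down the coefficients.

x^3*y - y^4 - 2*y^2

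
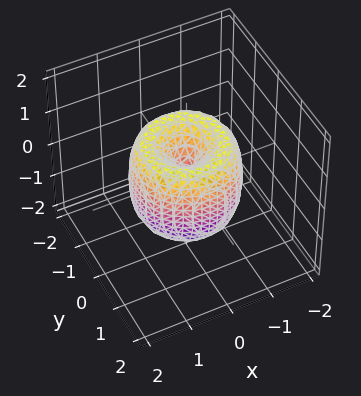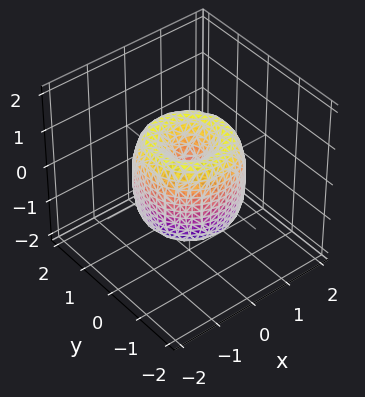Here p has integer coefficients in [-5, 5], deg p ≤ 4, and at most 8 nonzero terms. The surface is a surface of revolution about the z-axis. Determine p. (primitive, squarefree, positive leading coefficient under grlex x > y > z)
2*x^4 + 4*x^2*y^2 + 2*y^4 - 3*x^2 - 3*y^2 + z^2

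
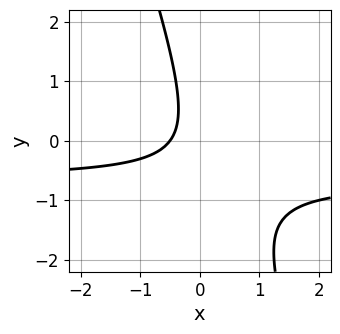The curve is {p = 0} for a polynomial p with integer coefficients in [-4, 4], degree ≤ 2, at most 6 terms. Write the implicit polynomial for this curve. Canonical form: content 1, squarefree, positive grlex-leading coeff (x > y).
The degree is 2 — the shape is more complex than any degree-1 curve.
Checking where it meets the axes: the curve avoids every integer y-axis point in the box.
Matching integer coefficients to the picture gives p.

3*x*y + y^2 + 2*x + 1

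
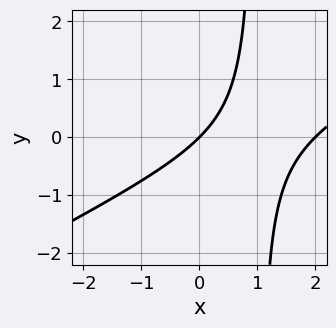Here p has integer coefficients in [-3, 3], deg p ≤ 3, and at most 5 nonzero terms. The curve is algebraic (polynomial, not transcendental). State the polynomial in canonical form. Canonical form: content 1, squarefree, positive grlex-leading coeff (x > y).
(a) Degree: no degree-1 curve has this shape, so deg p = 2.
(b) Observable constraints: among the integer gridlines, it crosses the x-axis at x ∈ {0, 2}; one y-axis crossing is at y = 0.
(c) Matching integer coefficients to the picture gives p.

x^2 - 2*x*y - 2*x + 2*y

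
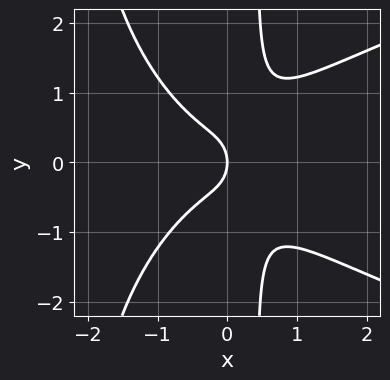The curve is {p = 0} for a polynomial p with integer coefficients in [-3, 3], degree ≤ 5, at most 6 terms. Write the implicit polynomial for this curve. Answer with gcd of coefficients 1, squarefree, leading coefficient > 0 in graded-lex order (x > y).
x^2*y^2 - 2*x^3 + 2*x*y^2 - y^2 - x

The degree is 4 — no degree-3 curve has this shape.
Symmetries: it's symmetric under y → −y, forcing even powers of y.
Checking where it meets the axes: one y-axis crossing is at y = 0; it meets the x-axis at x = 0 (among the integer gridlines).
Putting this together gives p.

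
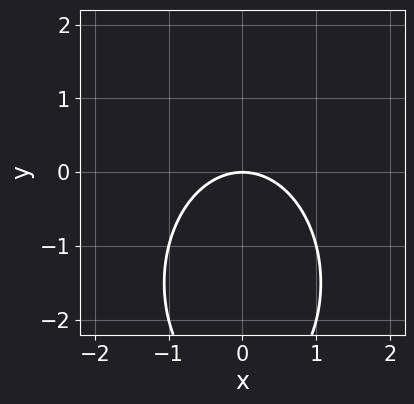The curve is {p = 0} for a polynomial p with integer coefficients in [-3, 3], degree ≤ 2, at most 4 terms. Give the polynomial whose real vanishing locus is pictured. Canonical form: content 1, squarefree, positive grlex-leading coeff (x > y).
2*x^2 + y^2 + 3*y

(a) The degree is 2 — no degree-1 curve has this shape.
(b) Symmetries: mirror symmetry x ↦ −x ⇒ only even powers of x.
(c) From the axis intercepts and sections: it meets the y-axis at y = 0 (among the integer gridlines); it crosses the x-axis at the gridline x = 0.
(d) Together with the visible shape, these determine p as stated.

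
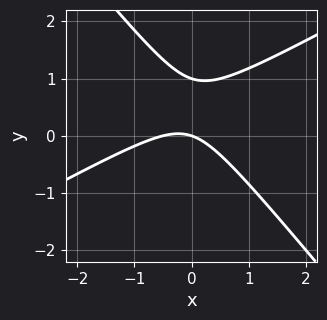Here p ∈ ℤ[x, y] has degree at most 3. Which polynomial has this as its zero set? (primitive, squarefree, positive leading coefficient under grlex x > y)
(a) Degree: no degree-1 curve has this shape, so deg p = 2.
(b) Against the integer gridlines: the y-axis gridline crossings are at y ∈ {0, 1}; it crosses the x-axis at the gridline x = 0.
(c) The integer polynomial consistent with all of this is the stated p.

2*x^2 - 2*x*y - 3*y^2 + x + 3*y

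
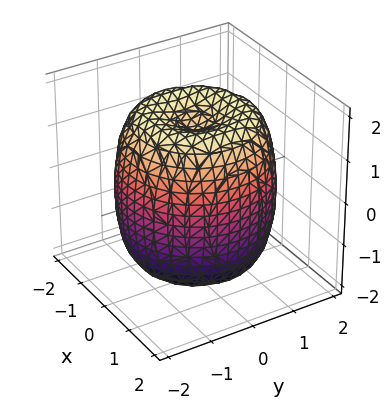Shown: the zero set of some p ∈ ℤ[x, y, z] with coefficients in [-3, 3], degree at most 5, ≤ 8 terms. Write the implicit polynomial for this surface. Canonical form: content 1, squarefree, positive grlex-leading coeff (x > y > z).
x^4 + 2*x^2*y^2 + y^4 - 2*x^2 - 2*y^2 + z^2 - 2

First, deg p = 4.
Then, symmetry: the z-axis is an axis of rotation, so x and y enter only as x² + y².
Next, from the axis intercepts and sections: a circular section at z = 0 has radius between 1 and 2.
Finally, matching integer coefficients to the picture gives p.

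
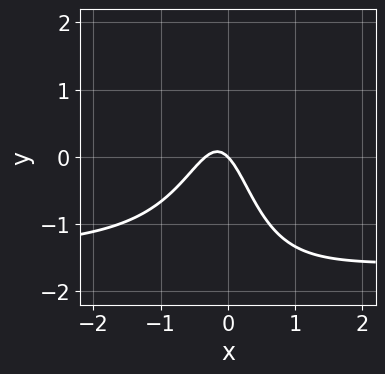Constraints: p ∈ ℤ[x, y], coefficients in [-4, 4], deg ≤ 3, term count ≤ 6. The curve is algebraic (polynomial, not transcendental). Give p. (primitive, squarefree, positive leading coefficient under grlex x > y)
1. The degree is 3 — a generic line meets the curve in up to 3 points.
2. From the visible intercepts: it meets the y-axis at y = 0 (among the integer gridlines); one x-axis crossing is at x = 0.
3. Solving for integer coefficients yields p as stated.

2*x^2*y + 3*x^2 + x + y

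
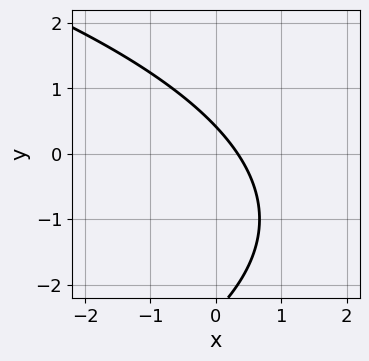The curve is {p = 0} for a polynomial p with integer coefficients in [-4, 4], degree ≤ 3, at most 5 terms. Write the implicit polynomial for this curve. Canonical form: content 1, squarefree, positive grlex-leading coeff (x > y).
y^2 + 3*x + 2*y - 1

(a) deg p = 2. No degree-1 curve has this shape.
(b) Solving for integer coefficients yields p as stated.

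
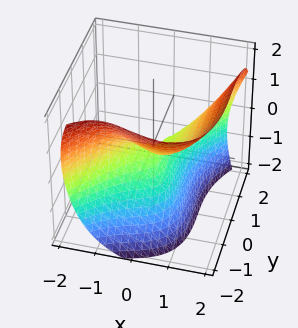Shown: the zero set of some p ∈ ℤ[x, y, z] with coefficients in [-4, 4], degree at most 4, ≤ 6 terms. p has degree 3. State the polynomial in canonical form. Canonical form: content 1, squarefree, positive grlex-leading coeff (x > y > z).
1. The degree is 3 — the shape is more complex than any degree-2 surface.
2. Checking where it meets the axes: it crosses the y-axis at the gridline y = 0; it crosses the x-axis at the gridline x = 0; it meets the z-axis at z = 0 (among the integer gridlines).
3. The integer polynomial consistent with all of this is the stated p.

2*x^3 - y^3 - 2*x*z - 2*z^2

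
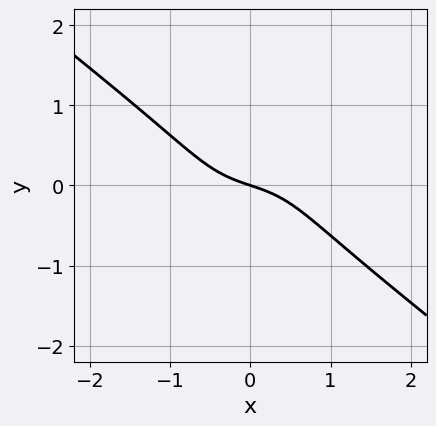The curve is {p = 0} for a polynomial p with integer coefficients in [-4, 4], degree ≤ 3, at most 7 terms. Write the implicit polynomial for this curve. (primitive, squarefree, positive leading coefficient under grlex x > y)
2*x^3 - x*y^2 + 3*y^3 + x + 3*y

First, the degree is 3 — the shape is more complex than any degree-2 curve.
Then, from the axis intercepts and sections: one x-axis crossing is at x = 0; it crosses the y-axis at the gridline y = 0.
Finally, fitting integer coefficients to these (and the overall shape) gives p.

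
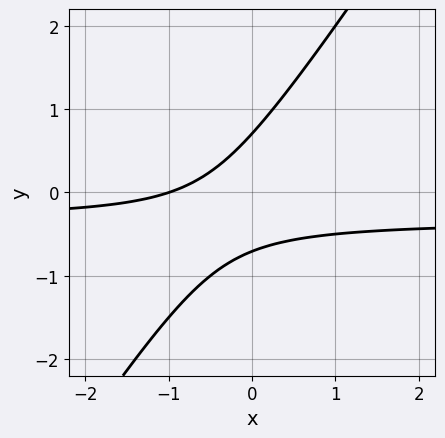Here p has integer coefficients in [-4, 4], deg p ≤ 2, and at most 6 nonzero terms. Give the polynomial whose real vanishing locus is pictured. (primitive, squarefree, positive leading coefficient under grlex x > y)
3*x*y - 2*y^2 + x + 1

First, degree: the shape is more complex than any degree-1 curve, so deg p = 2.
Then, from the visible intercepts: it crosses the x-axis at the gridline x = -1.
Finally, assembling these constraints gives the stated polynomial.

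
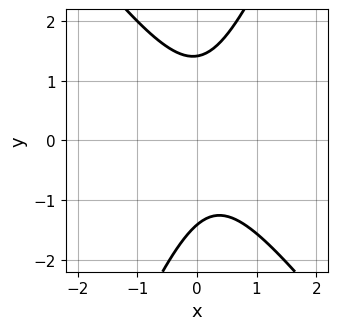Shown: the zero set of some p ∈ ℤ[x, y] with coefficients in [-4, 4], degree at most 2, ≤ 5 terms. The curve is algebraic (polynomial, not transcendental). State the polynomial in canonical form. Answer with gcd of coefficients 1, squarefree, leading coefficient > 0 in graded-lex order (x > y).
(a) deg p = 2. The shape is more complex than any degree-1 curve.
(b) Against the integer gridlines: the curve avoids every integer x-axis point in the box.
(c) The integer polynomial consistent with all of this is the stated p.

3*x^2 + x*y - y^2 - x + 2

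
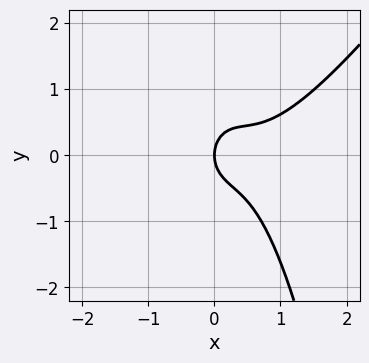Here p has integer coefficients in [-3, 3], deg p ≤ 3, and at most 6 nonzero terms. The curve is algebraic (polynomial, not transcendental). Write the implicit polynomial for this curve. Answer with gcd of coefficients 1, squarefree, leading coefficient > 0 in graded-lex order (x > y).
deg p = 3. No degree-2 curve has this shape.
From the visible intercepts: it crosses the x-axis at the gridline x = 0; it meets the y-axis at y = 0 (among the integer gridlines).
Matching integer coefficients to the picture gives p.

3*x^3 - 2*x^2*y - 3*x^2 - 2*y^2 + 2*x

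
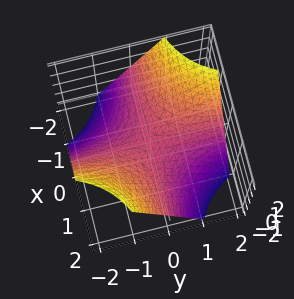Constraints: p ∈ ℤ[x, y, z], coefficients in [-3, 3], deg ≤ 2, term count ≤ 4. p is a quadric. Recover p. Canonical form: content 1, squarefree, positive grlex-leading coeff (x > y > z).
First, the degree is 2 — a saddle surface; a quadric.
Then, from the axis intercepts and sections: the visible y-axis segment lies entirely on the surface; it crosses the z-axis at the gridline z = 0; every point of the x-axis in the box is on the surface.
Finally, these observations pin down the coefficients.

x*y + z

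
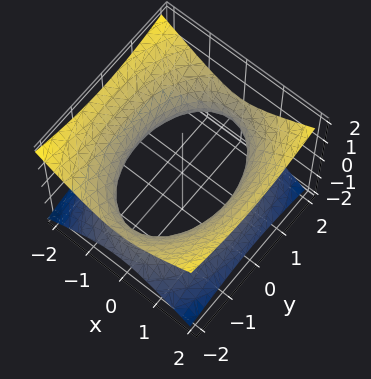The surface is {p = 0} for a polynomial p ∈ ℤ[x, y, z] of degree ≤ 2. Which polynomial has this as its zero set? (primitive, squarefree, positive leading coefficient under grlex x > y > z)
First, degree: an hourglass — one-sheet hyperboloid; a quadric, so deg p = 2.
Next, symmetries: the z ↦ −z reflection is a symmetry, so z appears only in even powers; it's symmetric under x → −x, forcing even powers of x; mirror symmetry y ↦ −y ⇒ only even powers of y.
Then, from the visible intercepts: no z-intercept at any integer in the box.
Finally, matching integer coefficients to the picture gives p.

2*x^2 + y^2 - 3*z^2 - 3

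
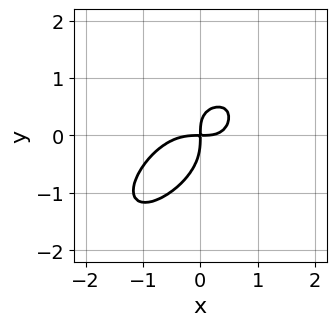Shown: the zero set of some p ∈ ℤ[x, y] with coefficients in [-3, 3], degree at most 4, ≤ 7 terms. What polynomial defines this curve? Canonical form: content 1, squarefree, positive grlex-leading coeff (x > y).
(a) Degree: a generic line meets the curve in up to 4 points, so deg p = 4.
(b) Putting this together gives p.

3*x^4 + 3*y^4 + 2*x^2*y + 2*x*y^2 - 3*x*y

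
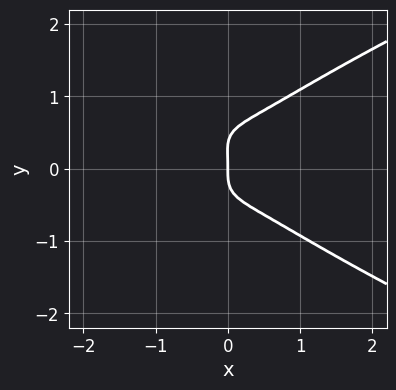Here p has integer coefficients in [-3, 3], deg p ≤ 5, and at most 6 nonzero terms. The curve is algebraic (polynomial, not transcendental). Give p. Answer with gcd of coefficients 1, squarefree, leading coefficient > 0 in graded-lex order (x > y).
First, the degree is 4 — no degree-3 curve has this shape.
Then, against the integer gridlines: it meets the y-axis at y = 0 (among the integer gridlines); one x-axis crossing is at x = 0.
Finally, putting this together gives p.

3*y^4 - 2*x^3 - y^3 - x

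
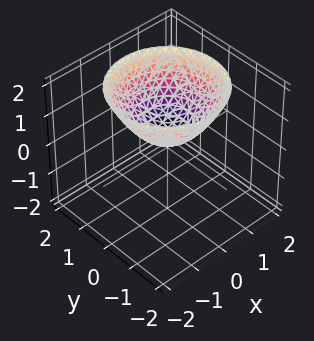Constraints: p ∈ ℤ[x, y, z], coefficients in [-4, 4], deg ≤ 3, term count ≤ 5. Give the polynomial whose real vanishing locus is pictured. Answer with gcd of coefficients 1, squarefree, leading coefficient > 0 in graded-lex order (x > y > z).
(a) deg p = 2.
(b) By symmetry, the surface is invariant under rotation about z: p = q(x² + y², z).
(c) Against the integer gridlines: the surface avoids every integer x-axis point in the box; no y-intercept at any integer in the box; a circular section at z = 2 has radius between 1 and 2.
(d) Together with the visible shape, these determine p as stated.

2*x^2 + 2*y^2 - 3*z + 1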